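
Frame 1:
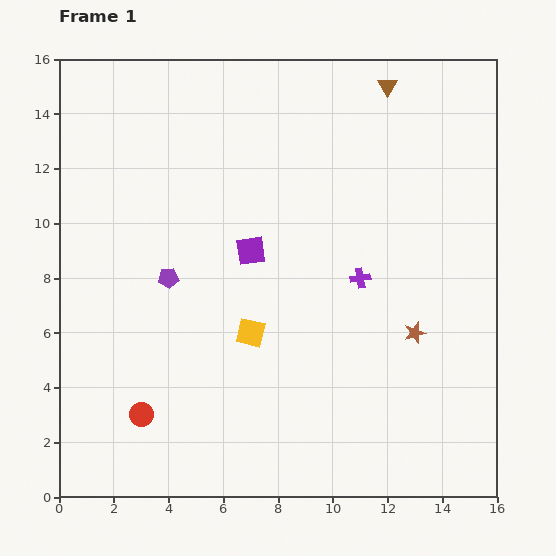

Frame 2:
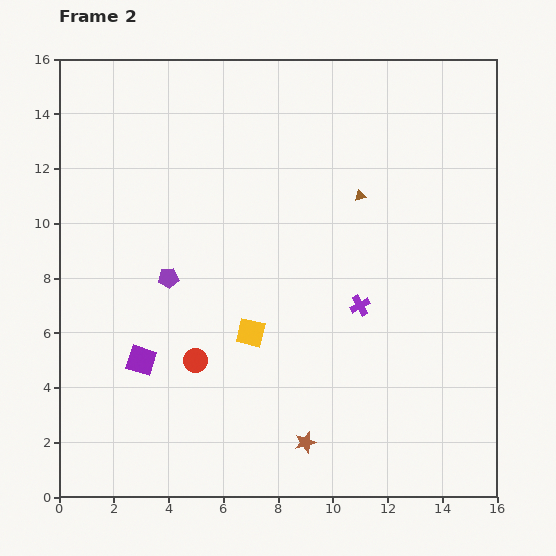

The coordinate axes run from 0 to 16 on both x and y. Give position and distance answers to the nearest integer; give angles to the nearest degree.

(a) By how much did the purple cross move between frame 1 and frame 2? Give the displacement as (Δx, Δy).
(0, -1)

The purple cross was at (11, 8) in frame 1 and (11, 7) in frame 2.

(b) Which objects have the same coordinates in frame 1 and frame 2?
the yellow square, the purple pentagon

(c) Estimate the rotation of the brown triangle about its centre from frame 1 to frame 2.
44° clockwise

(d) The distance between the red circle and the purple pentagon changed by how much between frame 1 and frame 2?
-2

Distance in frame 1: 5. Distance in frame 2: 3.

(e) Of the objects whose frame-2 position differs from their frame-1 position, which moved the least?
the purple cross

(moved 1)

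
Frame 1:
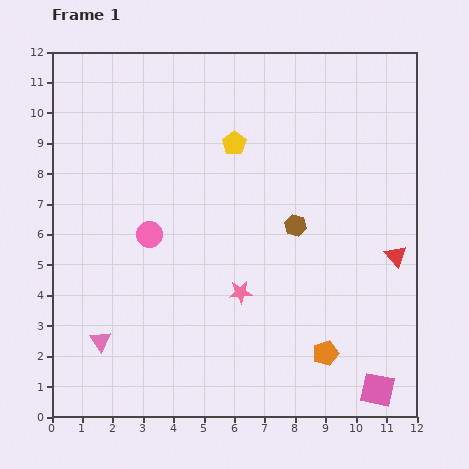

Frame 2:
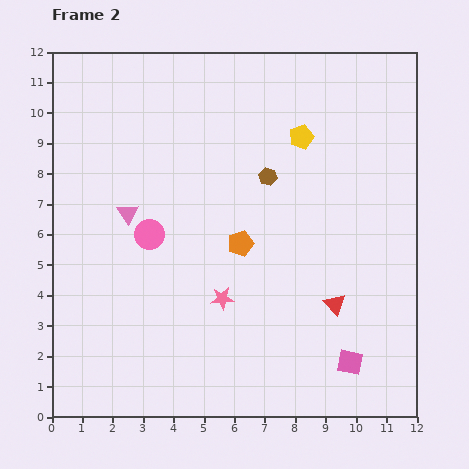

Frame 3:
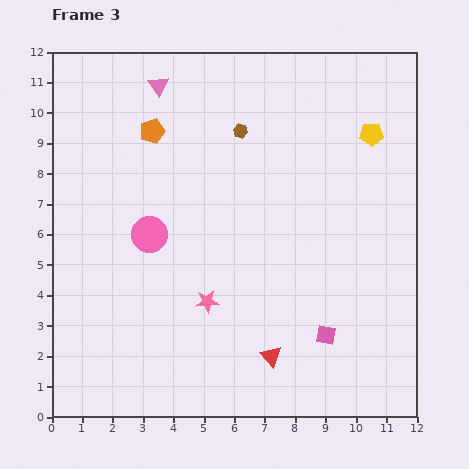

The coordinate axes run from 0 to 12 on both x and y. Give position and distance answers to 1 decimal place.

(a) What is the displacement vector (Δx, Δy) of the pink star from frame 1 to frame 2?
(-0.6, -0.2)

The pink star was at (6.2, 4.1) in frame 1 and (5.6, 3.9) in frame 2.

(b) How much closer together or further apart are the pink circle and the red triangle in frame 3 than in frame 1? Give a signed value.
-2.4

Distance in frame 1: 8.1. Distance in frame 3: 5.7.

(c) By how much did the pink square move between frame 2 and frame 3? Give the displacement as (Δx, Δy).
(-0.8, 0.9)

The pink square was at (9.8, 1.8) in frame 2 and (9.0, 2.7) in frame 3.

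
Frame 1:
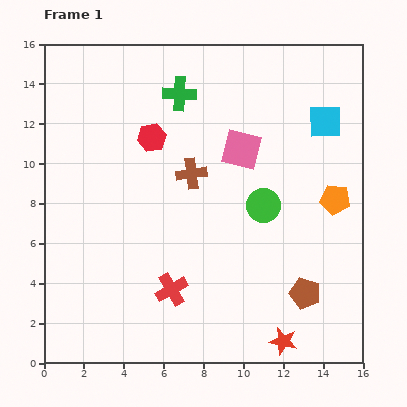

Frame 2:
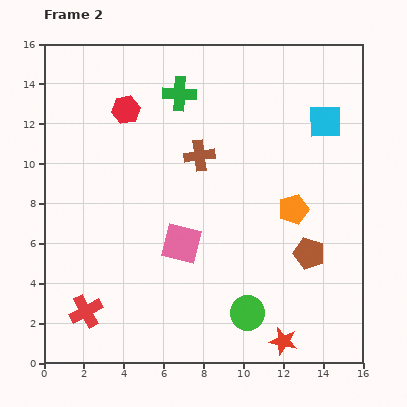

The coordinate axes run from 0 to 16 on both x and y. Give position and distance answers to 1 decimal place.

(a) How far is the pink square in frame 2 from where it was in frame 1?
5.6

The pink square moved from (9.9, 10.7) to (6.9, 6.0), a distance of √(3.0² + 4.7²) ≈ 5.6.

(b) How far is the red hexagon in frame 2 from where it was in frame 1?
1.9

The red hexagon moved from (5.4, 11.3) to (4.1, 12.7), a distance of √(1.3² + 1.4²) ≈ 1.9.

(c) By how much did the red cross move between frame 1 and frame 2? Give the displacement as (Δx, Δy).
(-4.3, -1.1)

The red cross was at (6.4, 3.7) in frame 1 and (2.1, 2.6) in frame 2.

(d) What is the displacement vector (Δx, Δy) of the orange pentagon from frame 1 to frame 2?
(-2.1, -0.5)

The orange pentagon was at (14.6, 8.2) in frame 1 and (12.5, 7.7) in frame 2.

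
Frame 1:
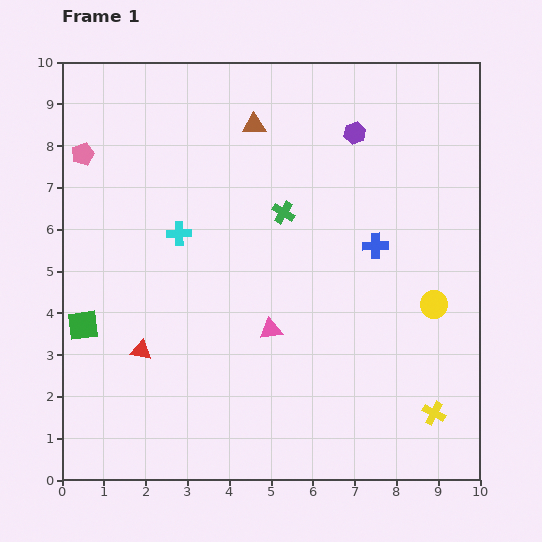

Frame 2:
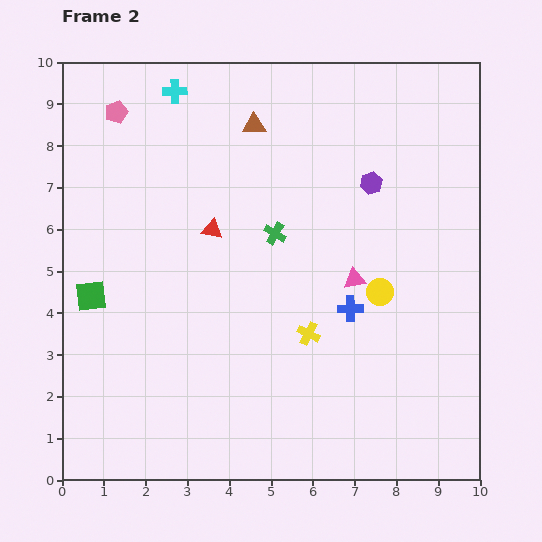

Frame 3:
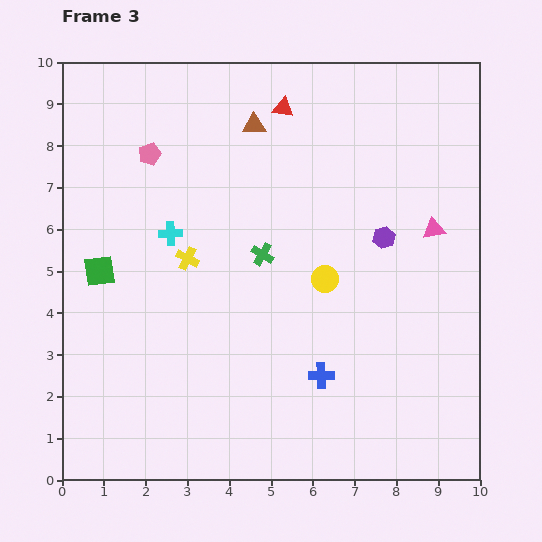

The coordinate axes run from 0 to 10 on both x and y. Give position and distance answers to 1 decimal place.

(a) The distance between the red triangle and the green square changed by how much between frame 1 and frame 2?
+1.8

Distance in frame 1: 1.5. Distance in frame 2: 3.3.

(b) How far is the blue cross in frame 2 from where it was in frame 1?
1.6

The blue cross moved from (7.5, 5.6) to (6.9, 4.1), a distance of √(0.6² + 1.5²) ≈ 1.6.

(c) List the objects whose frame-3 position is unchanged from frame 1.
the brown triangle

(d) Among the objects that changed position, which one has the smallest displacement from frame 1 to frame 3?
the cyan cross

(moved 0.2)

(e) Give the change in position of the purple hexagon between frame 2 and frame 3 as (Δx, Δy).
(0.3, -1.3)

The purple hexagon was at (7.4, 7.1) in frame 2 and (7.7, 5.8) in frame 3.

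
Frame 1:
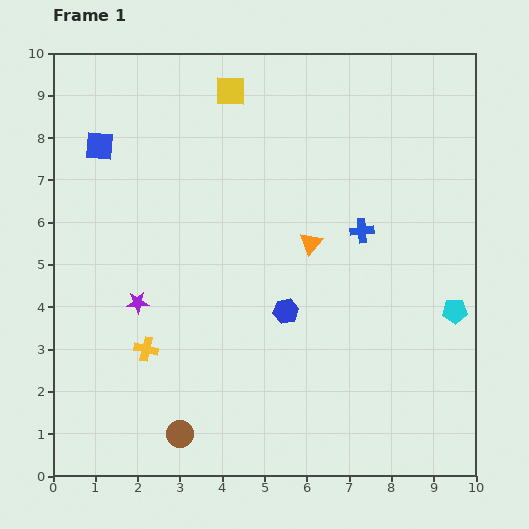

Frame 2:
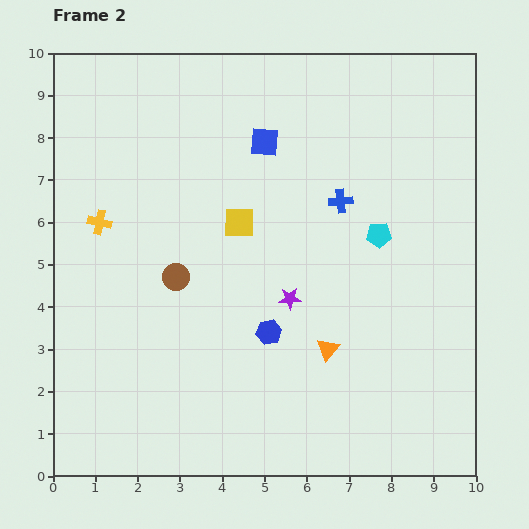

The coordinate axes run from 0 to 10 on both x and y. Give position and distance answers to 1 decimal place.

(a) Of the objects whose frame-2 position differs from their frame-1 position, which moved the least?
the blue hexagon

(moved 0.6)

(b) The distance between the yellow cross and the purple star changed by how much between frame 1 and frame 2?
+3.7

Distance in frame 1: 1.1. Distance in frame 2: 4.8.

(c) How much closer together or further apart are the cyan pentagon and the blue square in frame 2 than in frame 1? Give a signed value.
-5.8

Distance in frame 1: 9.3. Distance in frame 2: 3.5.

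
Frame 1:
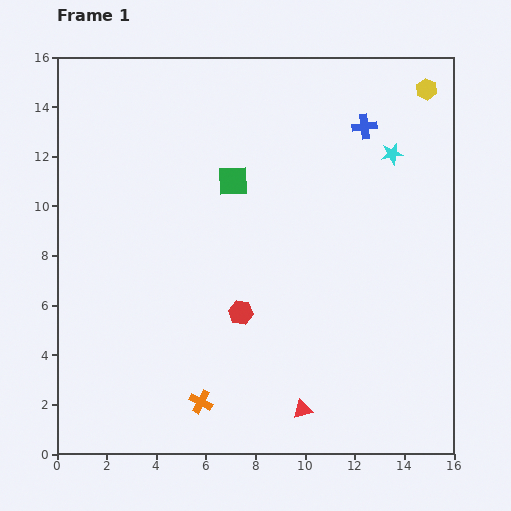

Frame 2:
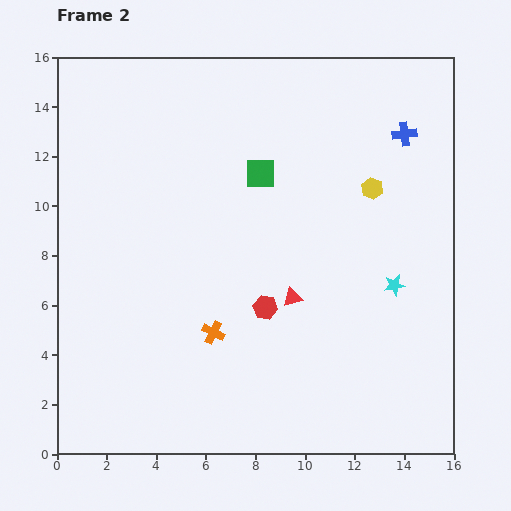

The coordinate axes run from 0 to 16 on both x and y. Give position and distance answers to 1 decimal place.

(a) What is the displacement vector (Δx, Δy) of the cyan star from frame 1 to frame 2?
(0.1, -5.3)

The cyan star was at (13.5, 12.1) in frame 1 and (13.6, 6.8) in frame 2.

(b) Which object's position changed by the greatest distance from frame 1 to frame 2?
the cyan star

(moved 5.3; next 4.6)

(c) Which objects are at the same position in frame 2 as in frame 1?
none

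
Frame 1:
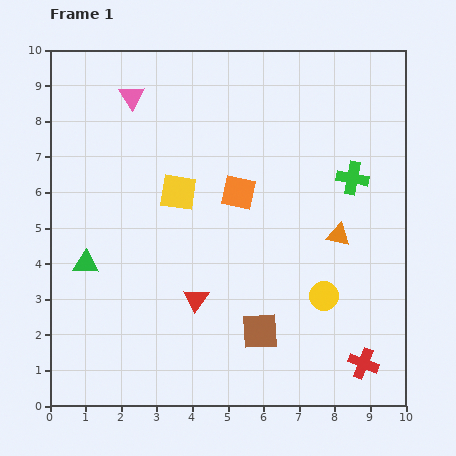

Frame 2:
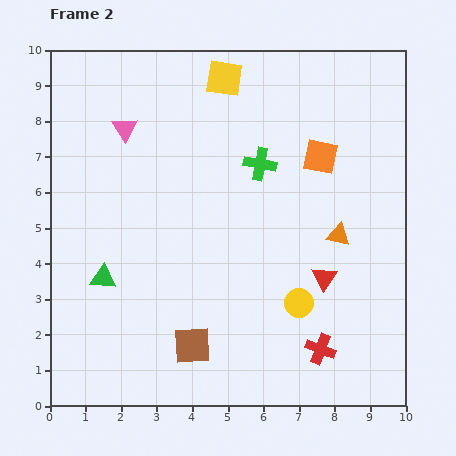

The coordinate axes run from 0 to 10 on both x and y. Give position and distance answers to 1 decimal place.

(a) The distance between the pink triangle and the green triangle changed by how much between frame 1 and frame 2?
-0.7

Distance in frame 1: 4.9. Distance in frame 2: 4.2.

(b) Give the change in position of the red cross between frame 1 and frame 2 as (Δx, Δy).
(-1.2, 0.4)

The red cross was at (8.8, 1.2) in frame 1 and (7.6, 1.6) in frame 2.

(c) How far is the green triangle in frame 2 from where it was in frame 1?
0.6

The green triangle moved from (1.0, 4.0) to (1.5, 3.6), a distance of √(0.5² + 0.4²) ≈ 0.6.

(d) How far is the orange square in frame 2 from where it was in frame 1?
2.5

The orange square moved from (5.3, 6.0) to (7.6, 7.0), a distance of √(2.3² + 1.0²) ≈ 2.5.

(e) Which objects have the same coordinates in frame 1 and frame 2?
the orange triangle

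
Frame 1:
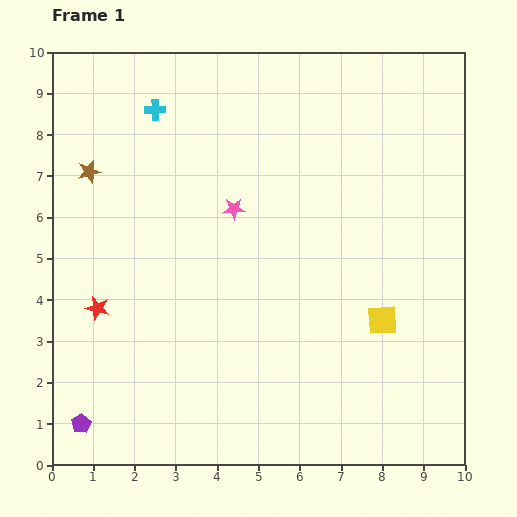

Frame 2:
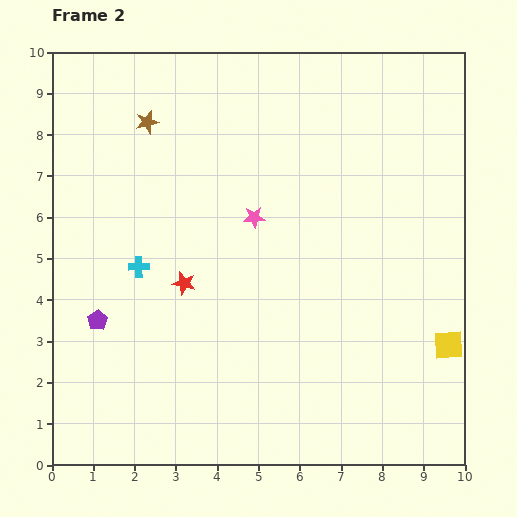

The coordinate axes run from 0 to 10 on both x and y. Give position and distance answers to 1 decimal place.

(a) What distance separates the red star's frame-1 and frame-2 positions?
2.2

The red star moved from (1.1, 3.8) to (3.2, 4.4), a distance of √(2.1² + 0.6²) ≈ 2.2.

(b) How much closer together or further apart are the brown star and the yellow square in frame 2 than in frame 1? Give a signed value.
+1.1

Distance in frame 1: 8.0. Distance in frame 2: 9.1.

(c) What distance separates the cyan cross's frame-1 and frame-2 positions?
3.8

The cyan cross moved from (2.5, 8.6) to (2.1, 4.8), a distance of √(0.4² + 3.8²) ≈ 3.8.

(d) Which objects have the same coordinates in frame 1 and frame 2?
none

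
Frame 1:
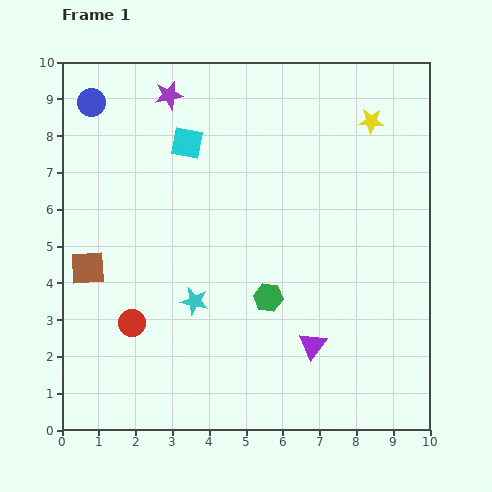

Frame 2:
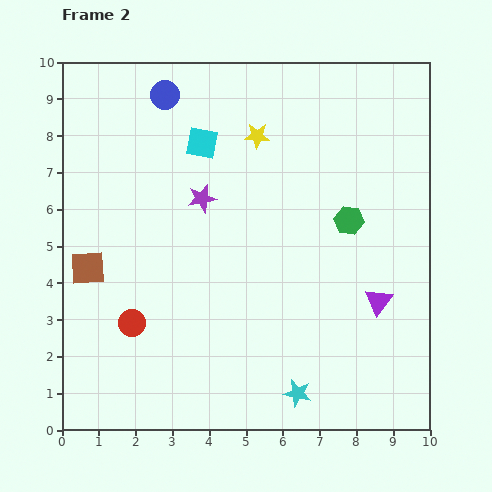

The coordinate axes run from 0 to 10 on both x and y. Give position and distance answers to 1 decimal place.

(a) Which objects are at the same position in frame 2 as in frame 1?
the brown square, the red circle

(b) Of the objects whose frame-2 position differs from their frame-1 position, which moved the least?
the cyan square

(moved 0.4)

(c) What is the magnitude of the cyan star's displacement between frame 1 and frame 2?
3.8

The cyan star moved from (3.6, 3.5) to (6.4, 1.0), a distance of √(2.8² + 2.5²) ≈ 3.8.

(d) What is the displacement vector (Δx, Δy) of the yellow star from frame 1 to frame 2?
(-3.1, -0.4)

The yellow star was at (8.4, 8.4) in frame 1 and (5.3, 8.0) in frame 2.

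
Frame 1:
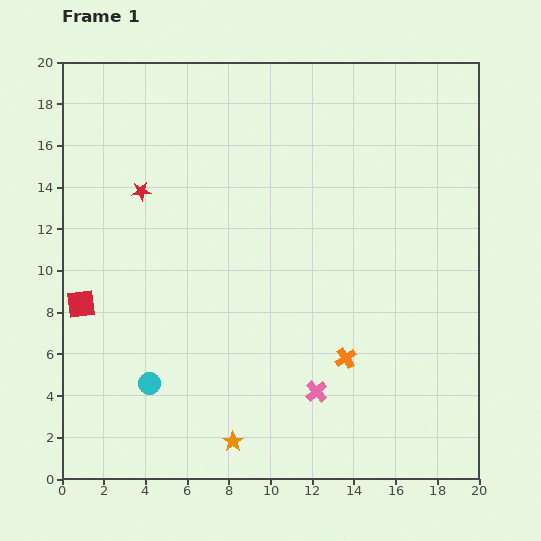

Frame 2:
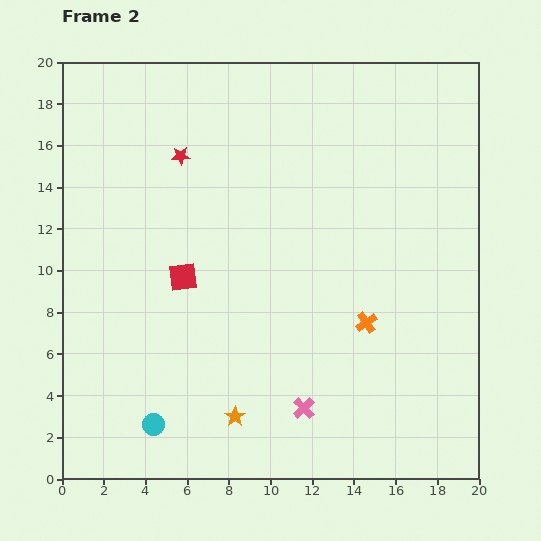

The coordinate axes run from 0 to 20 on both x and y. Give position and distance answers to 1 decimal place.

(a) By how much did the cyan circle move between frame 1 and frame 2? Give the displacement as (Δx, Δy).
(0.2, -2.0)

The cyan circle was at (4.2, 4.6) in frame 1 and (4.4, 2.6) in frame 2.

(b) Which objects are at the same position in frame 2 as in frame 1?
none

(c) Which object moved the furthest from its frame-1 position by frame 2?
the red square

(moved 5.1; next 2.5)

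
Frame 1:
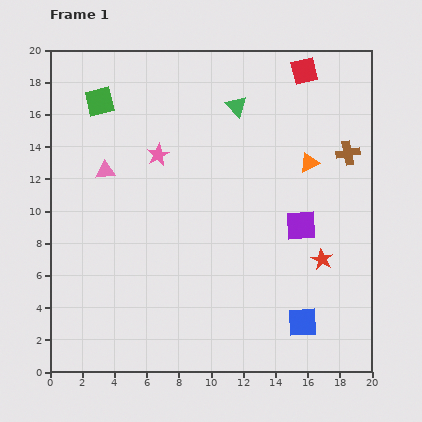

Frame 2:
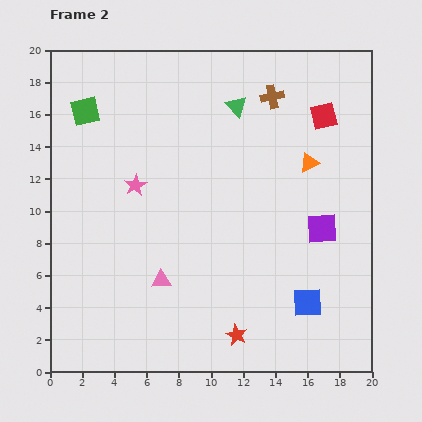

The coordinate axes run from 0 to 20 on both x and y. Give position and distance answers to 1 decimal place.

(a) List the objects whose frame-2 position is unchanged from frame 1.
the green triangle, the orange triangle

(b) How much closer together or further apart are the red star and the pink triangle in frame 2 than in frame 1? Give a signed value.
-8.8

Distance in frame 1: 14.6. Distance in frame 2: 5.8.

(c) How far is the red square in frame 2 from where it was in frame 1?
3.0

The red square moved from (15.8, 18.7) to (17.0, 15.9), a distance of √(1.2² + 2.8²) ≈ 3.0.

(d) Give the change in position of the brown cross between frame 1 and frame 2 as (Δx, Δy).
(-4.7, 3.5)

The brown cross was at (18.5, 13.6) in frame 1 and (13.8, 17.1) in frame 2.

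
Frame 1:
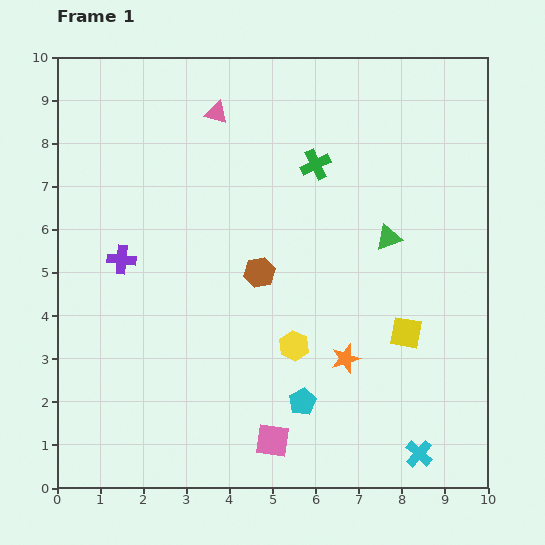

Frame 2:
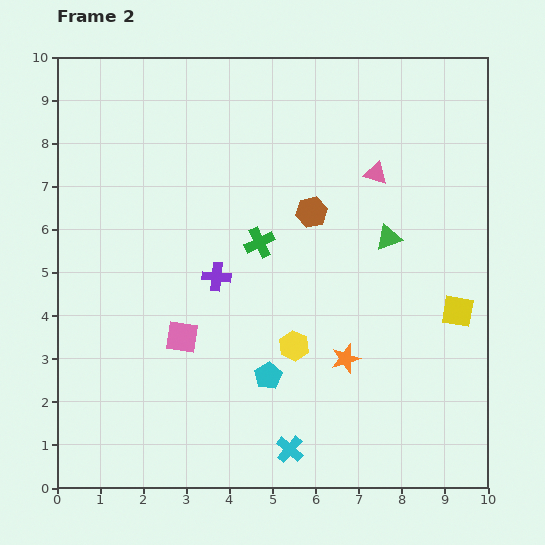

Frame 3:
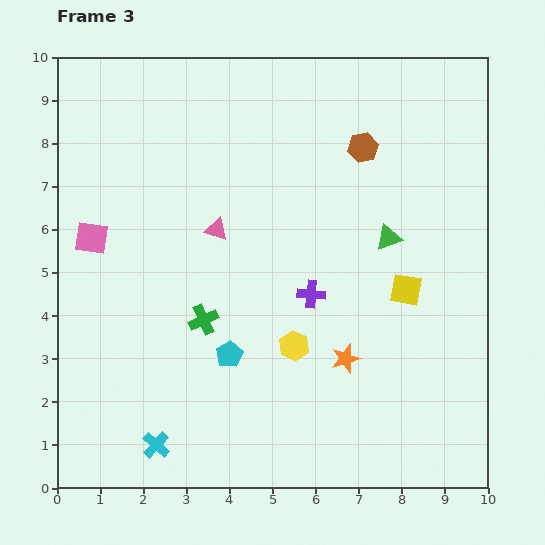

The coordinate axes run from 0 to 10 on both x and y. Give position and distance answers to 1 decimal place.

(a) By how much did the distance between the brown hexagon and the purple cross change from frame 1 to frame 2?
-0.5

Distance in frame 1: 3.2. Distance in frame 2: 2.7.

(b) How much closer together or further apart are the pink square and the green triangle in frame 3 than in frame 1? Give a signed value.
+1.5

Distance in frame 1: 5.4. Distance in frame 3: 6.9.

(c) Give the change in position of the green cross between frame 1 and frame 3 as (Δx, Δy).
(-2.6, -3.6)

The green cross was at (6.0, 7.5) in frame 1 and (3.4, 3.9) in frame 3.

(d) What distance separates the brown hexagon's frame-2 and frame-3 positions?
1.9

The brown hexagon moved from (5.9, 6.4) to (7.1, 7.9), a distance of √(1.2² + 1.5²) ≈ 1.9.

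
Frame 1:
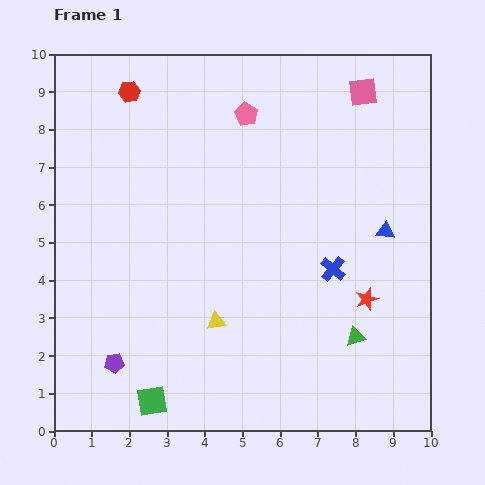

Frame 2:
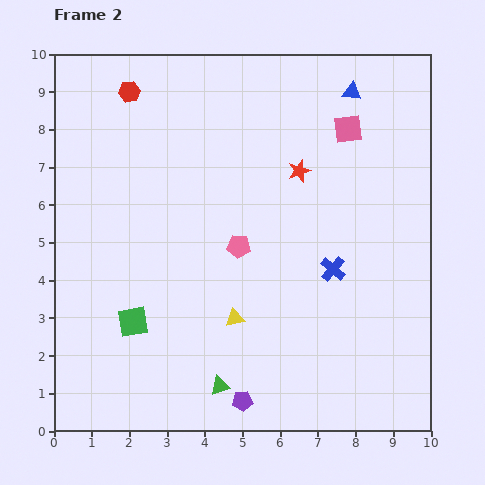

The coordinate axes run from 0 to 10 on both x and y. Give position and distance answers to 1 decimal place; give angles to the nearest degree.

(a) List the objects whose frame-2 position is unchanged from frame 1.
the blue cross, the red hexagon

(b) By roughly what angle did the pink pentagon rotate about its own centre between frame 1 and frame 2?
24° counter-clockwise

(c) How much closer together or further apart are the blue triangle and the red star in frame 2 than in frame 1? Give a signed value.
+0.6

Distance in frame 1: 1.9. Distance in frame 2: 2.5.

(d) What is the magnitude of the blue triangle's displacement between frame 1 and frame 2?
3.8

The blue triangle moved from (8.8, 5.3) to (7.9, 9.0), a distance of √(0.9² + 3.7²) ≈ 3.8.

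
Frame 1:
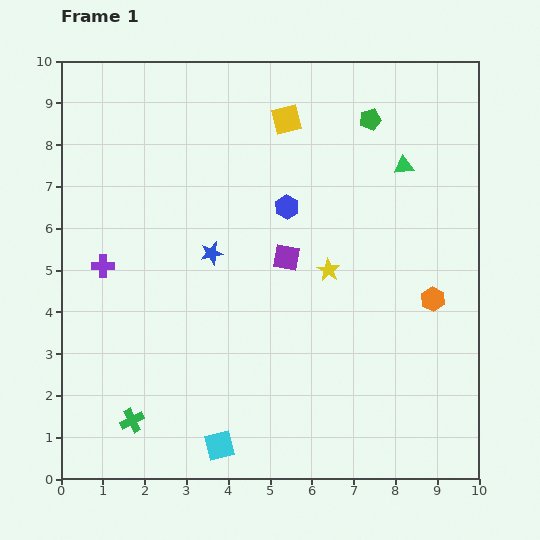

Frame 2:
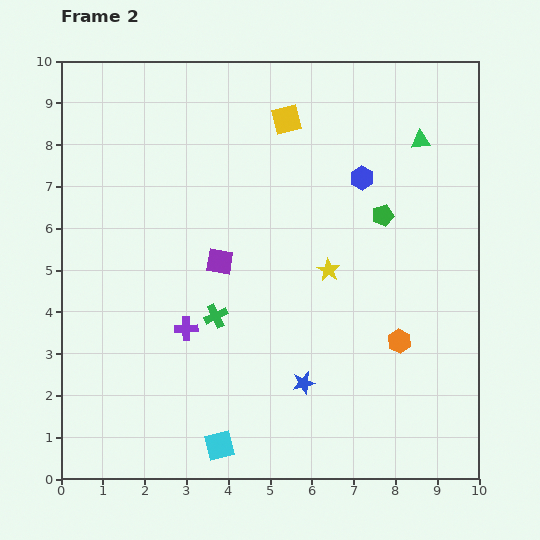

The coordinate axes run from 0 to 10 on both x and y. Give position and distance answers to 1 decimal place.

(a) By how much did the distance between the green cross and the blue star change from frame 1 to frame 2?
-1.8

Distance in frame 1: 4.4. Distance in frame 2: 2.6.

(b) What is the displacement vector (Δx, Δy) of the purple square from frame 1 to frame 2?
(-1.6, -0.1)

The purple square was at (5.4, 5.3) in frame 1 and (3.8, 5.2) in frame 2.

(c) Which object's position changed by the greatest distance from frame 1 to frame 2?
the blue star

(moved 3.8; next 3.2)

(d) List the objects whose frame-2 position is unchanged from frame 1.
the yellow square, the cyan square, the yellow star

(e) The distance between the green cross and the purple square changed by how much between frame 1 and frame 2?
-4.1

Distance in frame 1: 5.4. Distance in frame 2: 1.3.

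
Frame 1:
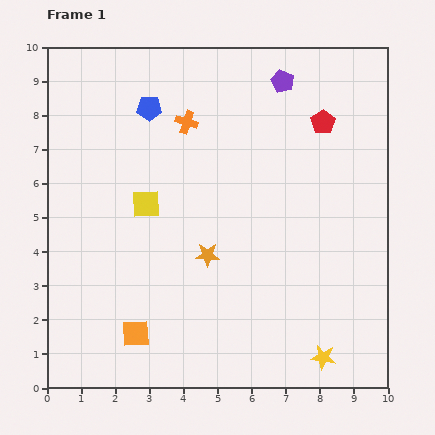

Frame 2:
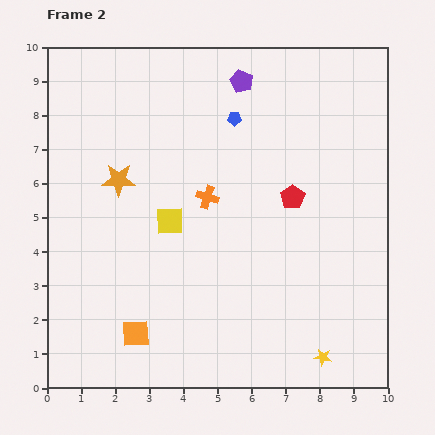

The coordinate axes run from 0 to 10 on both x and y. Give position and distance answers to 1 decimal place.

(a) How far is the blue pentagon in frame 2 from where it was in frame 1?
2.5

The blue pentagon moved from (3.0, 8.2) to (5.5, 7.9), a distance of √(2.5² + 0.3²) ≈ 2.5.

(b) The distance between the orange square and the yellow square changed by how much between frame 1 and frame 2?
-0.4

Distance in frame 1: 3.8. Distance in frame 2: 3.4.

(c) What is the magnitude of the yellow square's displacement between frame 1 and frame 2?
0.9

The yellow square moved from (2.9, 5.4) to (3.6, 4.9), a distance of √(0.7² + 0.5²) ≈ 0.9.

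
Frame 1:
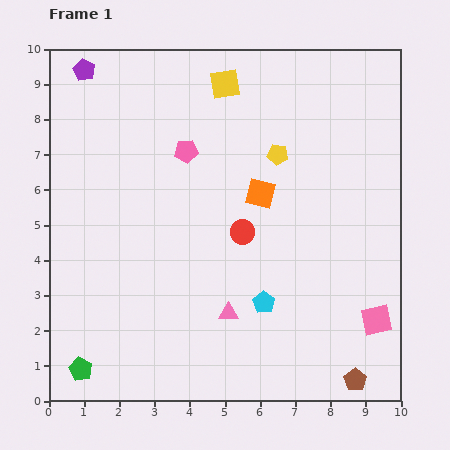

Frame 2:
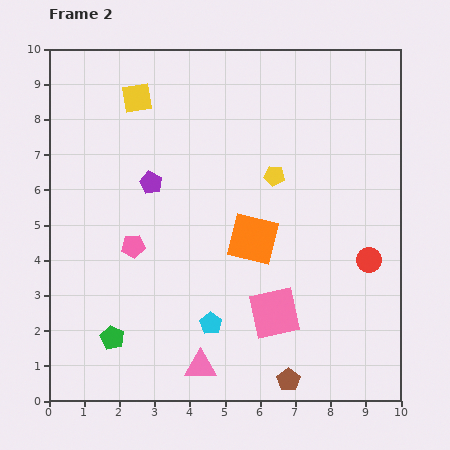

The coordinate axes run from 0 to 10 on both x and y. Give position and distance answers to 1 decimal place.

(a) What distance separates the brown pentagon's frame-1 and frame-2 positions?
1.9

The brown pentagon moved from (8.7, 0.6) to (6.8, 0.6), a distance of √(1.9² + 0.0²) ≈ 1.9.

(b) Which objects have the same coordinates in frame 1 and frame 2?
none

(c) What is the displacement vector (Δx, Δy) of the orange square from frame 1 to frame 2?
(-0.2, -1.3)

The orange square was at (6.0, 5.9) in frame 1 and (5.8, 4.6) in frame 2.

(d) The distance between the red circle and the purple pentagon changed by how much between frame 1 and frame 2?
+0.2

Distance in frame 1: 6.4. Distance in frame 2: 6.6.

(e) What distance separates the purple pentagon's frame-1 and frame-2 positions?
3.7

The purple pentagon moved from (1.0, 9.4) to (2.9, 6.2), a distance of √(1.9² + 3.2²) ≈ 3.7.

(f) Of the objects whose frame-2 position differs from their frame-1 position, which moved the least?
the yellow pentagon

(moved 0.6)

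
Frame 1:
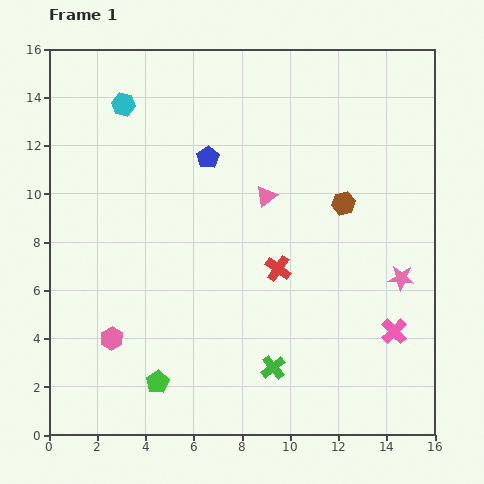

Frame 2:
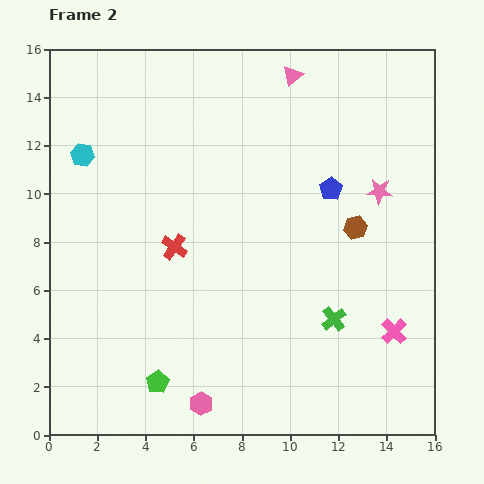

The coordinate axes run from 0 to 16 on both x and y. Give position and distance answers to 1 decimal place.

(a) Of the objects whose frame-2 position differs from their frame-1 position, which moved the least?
the brown hexagon

(moved 1.1)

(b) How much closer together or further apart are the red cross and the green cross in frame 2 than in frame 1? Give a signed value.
+3.1

Distance in frame 1: 4.1. Distance in frame 2: 7.2.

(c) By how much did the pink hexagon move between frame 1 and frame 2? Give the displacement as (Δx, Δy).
(3.7, -2.7)

The pink hexagon was at (2.6, 4.0) in frame 1 and (6.3, 1.3) in frame 2.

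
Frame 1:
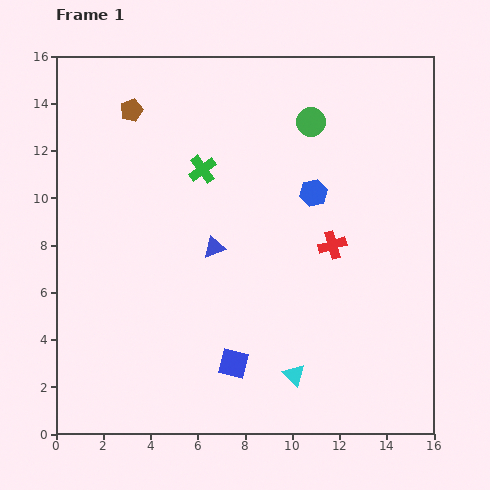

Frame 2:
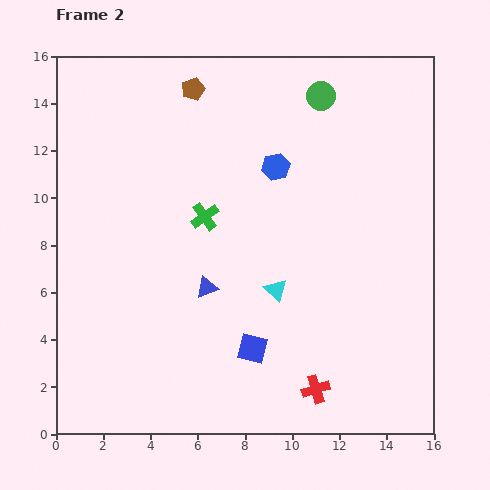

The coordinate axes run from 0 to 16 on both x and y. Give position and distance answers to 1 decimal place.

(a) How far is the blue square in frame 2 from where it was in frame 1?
1.0

The blue square moved from (7.5, 3.0) to (8.3, 3.6), a distance of √(0.8² + 0.6²) ≈ 1.0.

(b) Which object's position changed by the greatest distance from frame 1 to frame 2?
the red cross

(moved 6.1; next 3.7)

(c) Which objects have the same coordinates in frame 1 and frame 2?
none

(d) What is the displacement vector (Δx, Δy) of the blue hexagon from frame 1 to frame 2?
(-1.6, 1.1)

The blue hexagon was at (10.9, 10.2) in frame 1 and (9.3, 11.3) in frame 2.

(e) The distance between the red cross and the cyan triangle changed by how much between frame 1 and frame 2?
-1.2

Distance in frame 1: 5.7. Distance in frame 2: 4.5.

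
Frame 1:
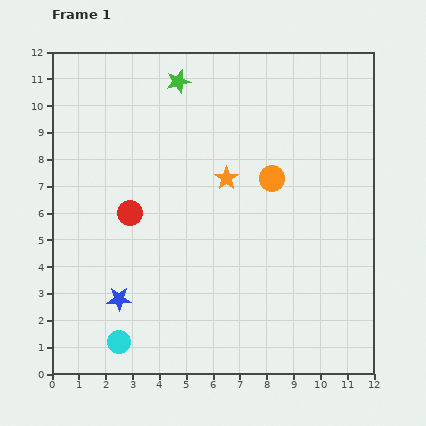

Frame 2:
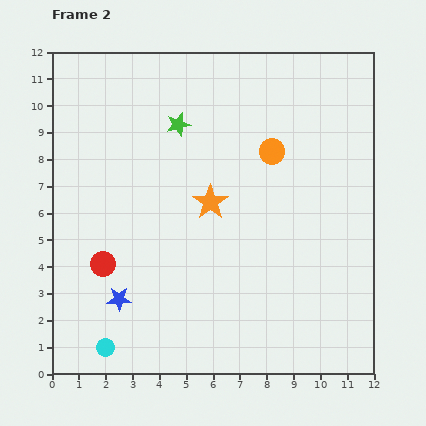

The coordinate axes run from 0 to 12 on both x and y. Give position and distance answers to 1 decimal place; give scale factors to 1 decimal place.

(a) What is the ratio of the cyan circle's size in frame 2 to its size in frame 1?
0.8×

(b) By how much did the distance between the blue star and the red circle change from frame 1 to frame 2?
-1.8

Distance in frame 1: 3.2. Distance in frame 2: 1.4.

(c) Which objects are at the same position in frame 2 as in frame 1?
the blue star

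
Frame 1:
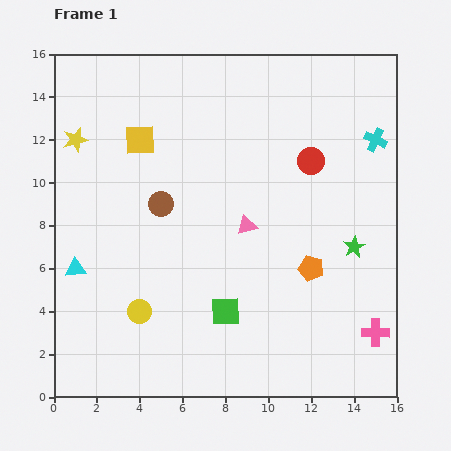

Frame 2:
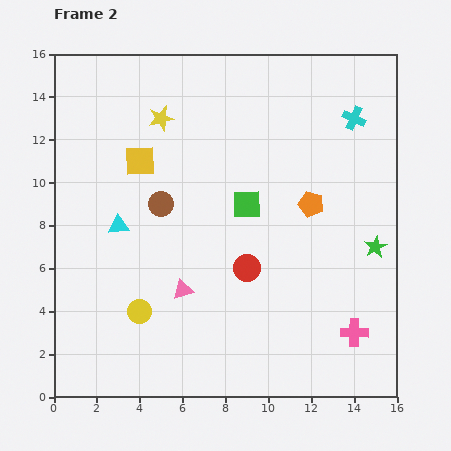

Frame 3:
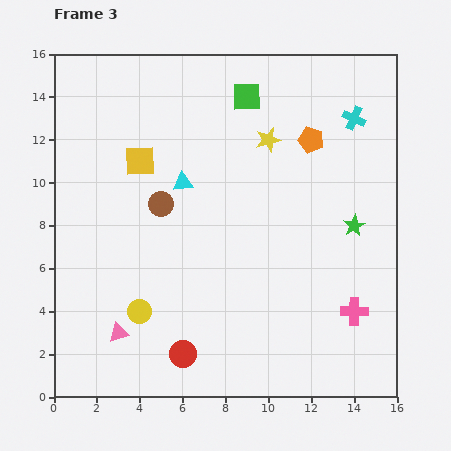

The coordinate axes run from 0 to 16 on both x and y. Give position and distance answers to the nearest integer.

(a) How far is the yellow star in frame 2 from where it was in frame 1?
4

The yellow star moved from (1, 12) to (5, 13), a distance of √(4² + 1²) ≈ 4.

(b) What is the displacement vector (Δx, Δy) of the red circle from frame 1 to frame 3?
(-6, -9)

The red circle was at (12, 11) in frame 1 and (6, 2) in frame 3.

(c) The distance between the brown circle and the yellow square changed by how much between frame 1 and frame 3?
-1

Distance in frame 1: 3. Distance in frame 3: 2.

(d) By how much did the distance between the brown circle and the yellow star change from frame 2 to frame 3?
+2

Distance in frame 2: 4. Distance in frame 3: 6.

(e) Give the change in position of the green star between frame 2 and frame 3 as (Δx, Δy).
(-1, 1)

The green star was at (15, 7) in frame 2 and (14, 8) in frame 3.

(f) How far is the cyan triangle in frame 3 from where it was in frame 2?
4

The cyan triangle moved from (3, 8) to (6, 10), a distance of √(3² + 2²) ≈ 4.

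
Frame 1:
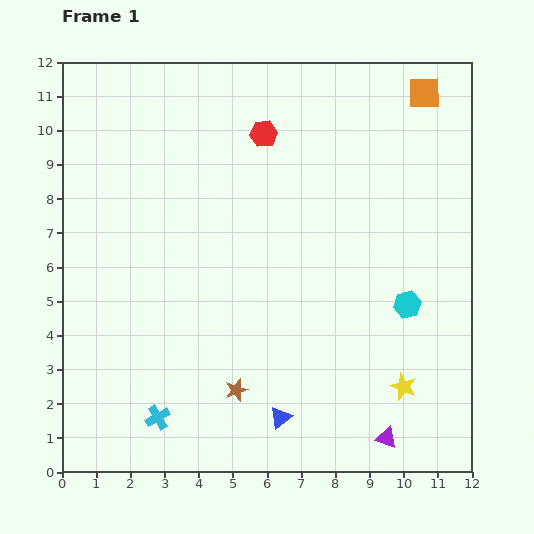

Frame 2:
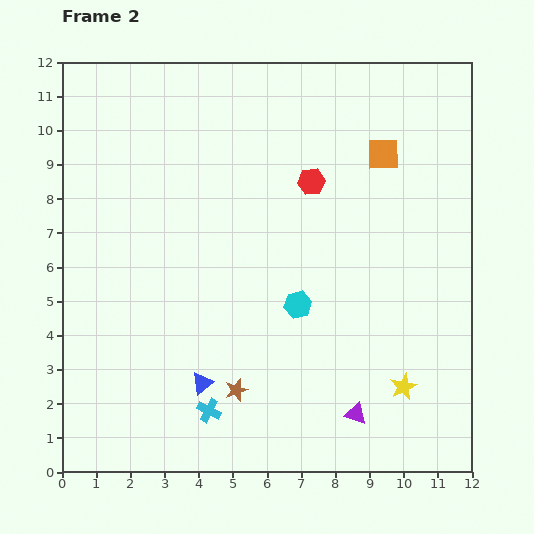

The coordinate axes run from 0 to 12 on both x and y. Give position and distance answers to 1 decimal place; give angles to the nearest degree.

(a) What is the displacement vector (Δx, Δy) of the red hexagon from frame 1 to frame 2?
(1.4, -1.4)

The red hexagon was at (5.9, 9.9) in frame 1 and (7.3, 8.5) in frame 2.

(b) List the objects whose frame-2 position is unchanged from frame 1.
the yellow star, the brown star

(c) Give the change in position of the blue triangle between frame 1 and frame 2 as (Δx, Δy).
(-2.3, 1.0)

The blue triangle was at (6.4, 1.6) in frame 1 and (4.1, 2.6) in frame 2.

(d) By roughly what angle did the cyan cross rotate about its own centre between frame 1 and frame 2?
34° counter-clockwise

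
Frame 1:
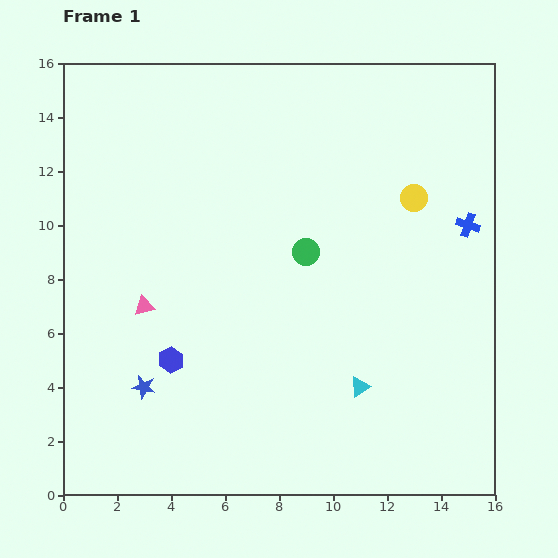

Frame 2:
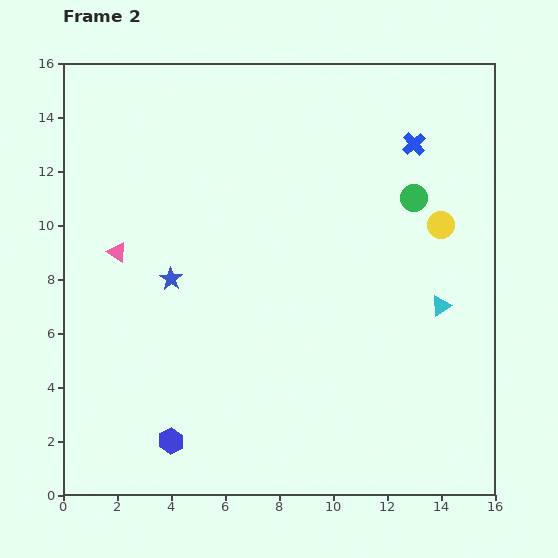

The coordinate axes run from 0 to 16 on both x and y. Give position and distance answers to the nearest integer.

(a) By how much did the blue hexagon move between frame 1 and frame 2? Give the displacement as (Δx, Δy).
(0, -3)

The blue hexagon was at (4, 5) in frame 1 and (4, 2) in frame 2.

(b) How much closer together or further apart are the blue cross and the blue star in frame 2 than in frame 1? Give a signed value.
-3

Distance in frame 1: 13. Distance in frame 2: 10.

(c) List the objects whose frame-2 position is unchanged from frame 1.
none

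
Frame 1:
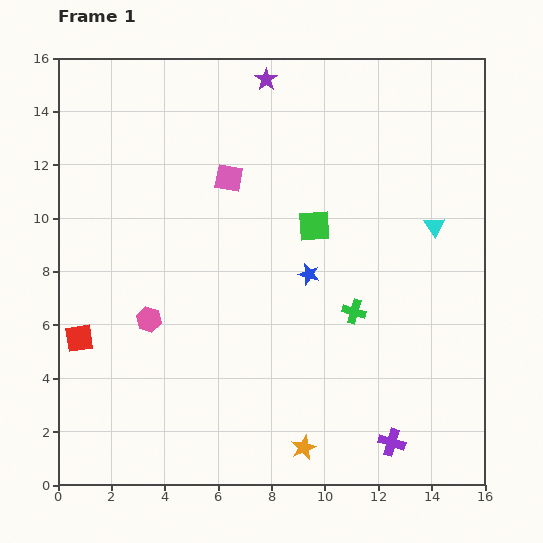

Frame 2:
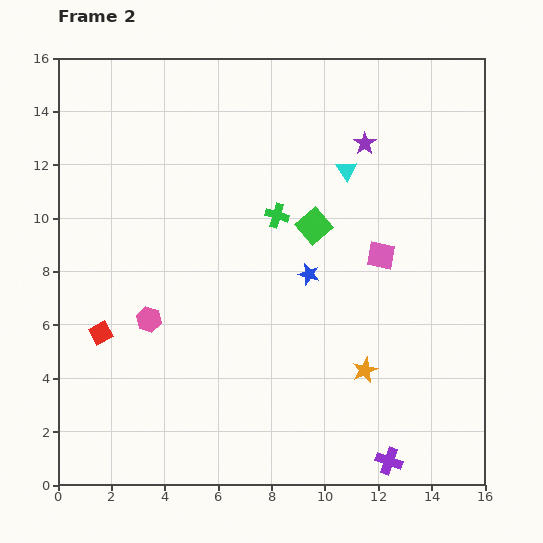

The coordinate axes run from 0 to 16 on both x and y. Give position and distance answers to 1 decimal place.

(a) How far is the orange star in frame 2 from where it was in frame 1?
3.7

The orange star moved from (9.2, 1.4) to (11.5, 4.3), a distance of √(2.3² + 2.9²) ≈ 3.7.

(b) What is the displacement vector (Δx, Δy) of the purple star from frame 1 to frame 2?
(3.7, -2.4)

The purple star was at (7.8, 15.2) in frame 1 and (11.5, 12.8) in frame 2.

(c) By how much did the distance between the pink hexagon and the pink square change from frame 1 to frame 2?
+2.9

Distance in frame 1: 6.1. Distance in frame 2: 9.0.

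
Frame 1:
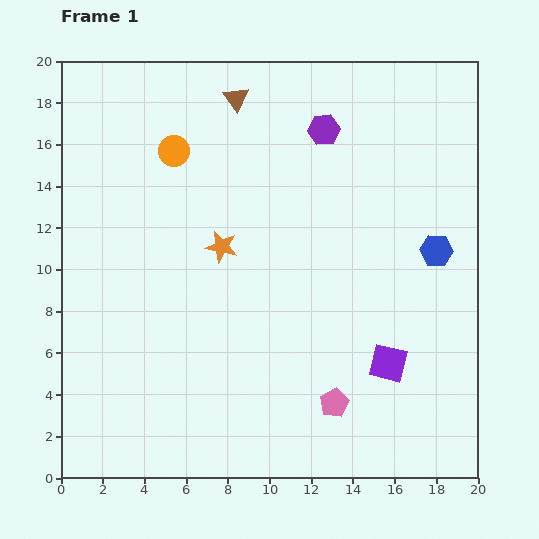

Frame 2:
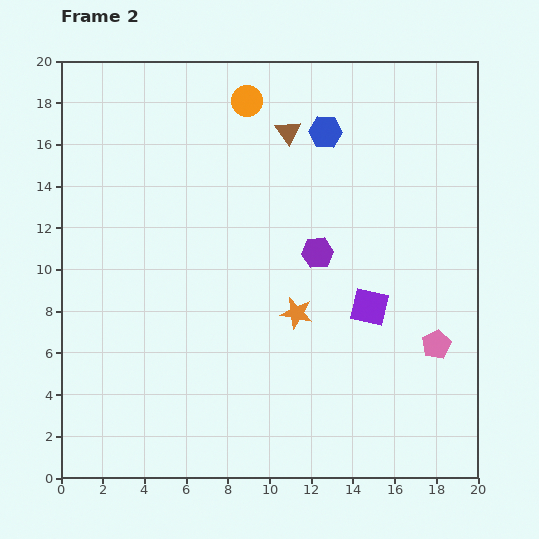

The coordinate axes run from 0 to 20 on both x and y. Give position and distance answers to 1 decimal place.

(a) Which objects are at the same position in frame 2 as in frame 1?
none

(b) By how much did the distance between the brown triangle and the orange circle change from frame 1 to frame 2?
-1.4

Distance in frame 1: 3.9. Distance in frame 2: 2.5.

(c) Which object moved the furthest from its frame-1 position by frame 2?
the blue hexagon

(moved 7.8; next 5.9)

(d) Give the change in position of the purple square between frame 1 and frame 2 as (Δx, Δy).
(-0.9, 2.7)

The purple square was at (15.7, 5.5) in frame 1 and (14.8, 8.2) in frame 2.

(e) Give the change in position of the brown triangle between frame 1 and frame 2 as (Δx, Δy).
(2.5, -1.6)

The brown triangle was at (8.4, 18.2) in frame 1 and (10.9, 16.6) in frame 2.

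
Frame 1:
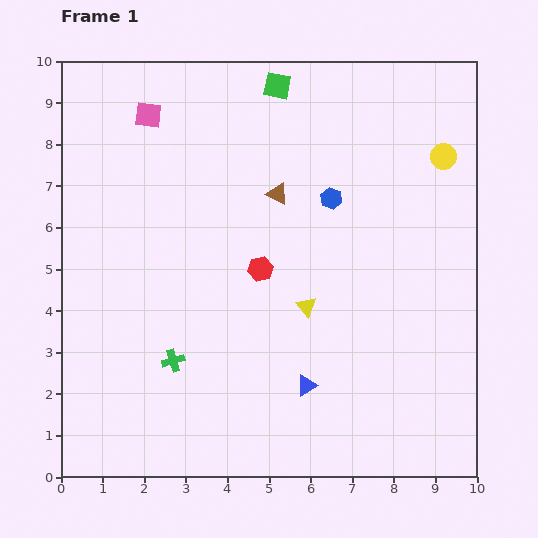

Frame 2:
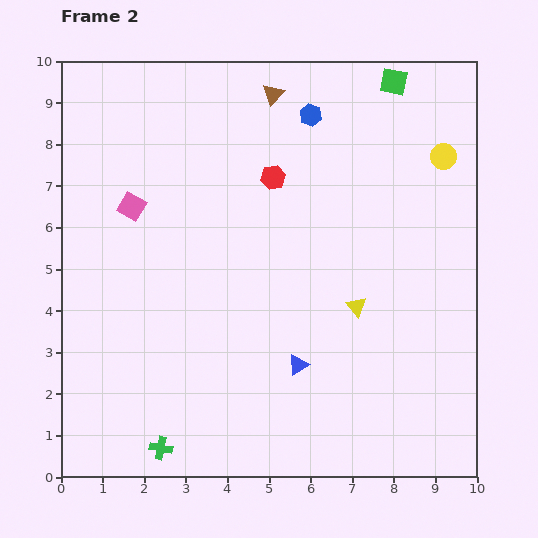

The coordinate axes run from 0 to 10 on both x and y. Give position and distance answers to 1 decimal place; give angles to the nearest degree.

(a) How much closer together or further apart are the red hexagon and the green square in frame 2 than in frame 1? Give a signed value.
-0.7

Distance in frame 1: 4.4. Distance in frame 2: 3.7.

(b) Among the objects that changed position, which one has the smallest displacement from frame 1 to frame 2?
the blue triangle

(moved 0.5)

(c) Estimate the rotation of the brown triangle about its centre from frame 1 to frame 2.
46° clockwise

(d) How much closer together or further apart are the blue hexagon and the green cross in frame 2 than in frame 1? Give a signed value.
+3.4

Distance in frame 1: 5.4. Distance in frame 2: 8.8.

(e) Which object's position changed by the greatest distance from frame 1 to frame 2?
the green square

(moved 2.8; next 2.4)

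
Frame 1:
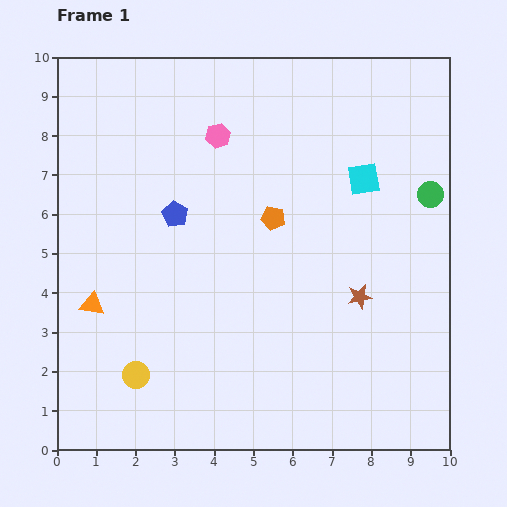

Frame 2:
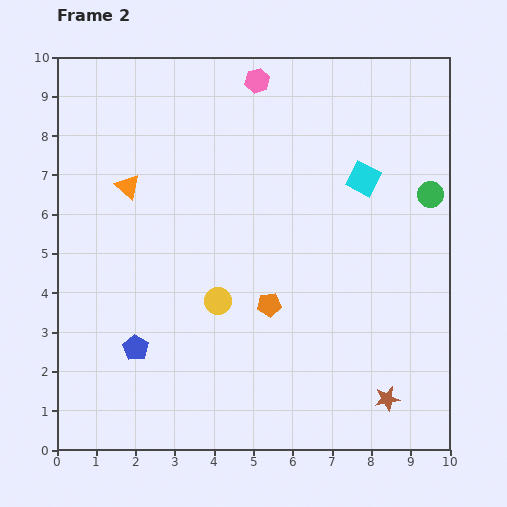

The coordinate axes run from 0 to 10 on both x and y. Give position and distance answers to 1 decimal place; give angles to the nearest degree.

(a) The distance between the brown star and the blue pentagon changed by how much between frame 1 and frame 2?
+1.4

Distance in frame 1: 5.1. Distance in frame 2: 6.5.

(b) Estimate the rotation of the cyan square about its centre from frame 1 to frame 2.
36° clockwise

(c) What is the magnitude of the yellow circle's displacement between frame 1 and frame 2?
2.8

The yellow circle moved from (2.0, 1.9) to (4.1, 3.8), a distance of √(2.1² + 1.9²) ≈ 2.8.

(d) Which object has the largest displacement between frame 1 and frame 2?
the blue pentagon

(moved 3.5; next 3.1)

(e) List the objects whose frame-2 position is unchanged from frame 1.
the green circle, the cyan square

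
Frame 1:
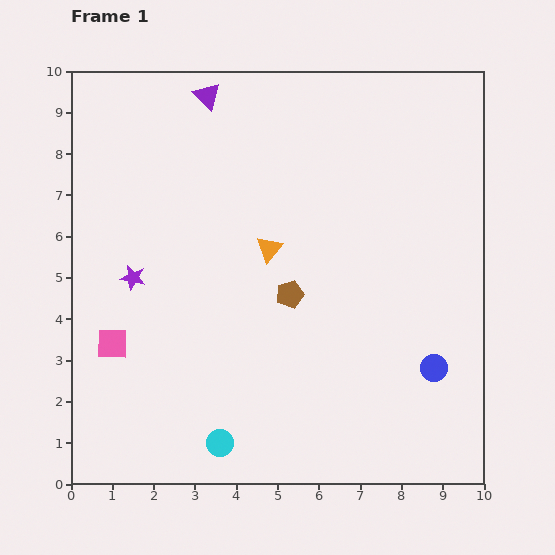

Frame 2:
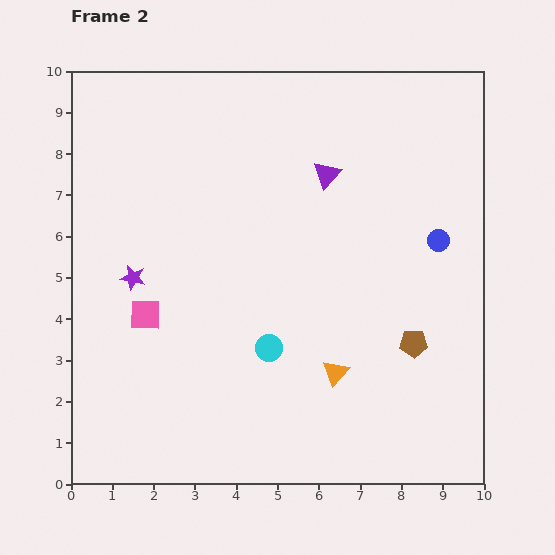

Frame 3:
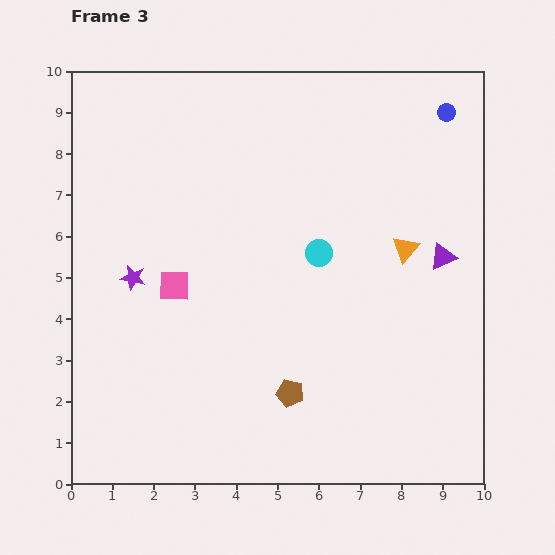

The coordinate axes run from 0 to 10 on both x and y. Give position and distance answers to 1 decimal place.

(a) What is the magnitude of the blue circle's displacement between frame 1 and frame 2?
3.1

The blue circle moved from (8.8, 2.8) to (8.9, 5.9), a distance of √(0.1² + 3.1²) ≈ 3.1.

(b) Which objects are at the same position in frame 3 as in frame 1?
the purple star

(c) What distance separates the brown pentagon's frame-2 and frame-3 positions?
3.2

The brown pentagon moved from (8.3, 3.4) to (5.3, 2.2), a distance of √(3.0² + 1.2²) ≈ 3.2.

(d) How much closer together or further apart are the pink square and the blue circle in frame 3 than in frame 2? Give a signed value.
+0.5

Distance in frame 2: 7.3. Distance in frame 3: 7.8.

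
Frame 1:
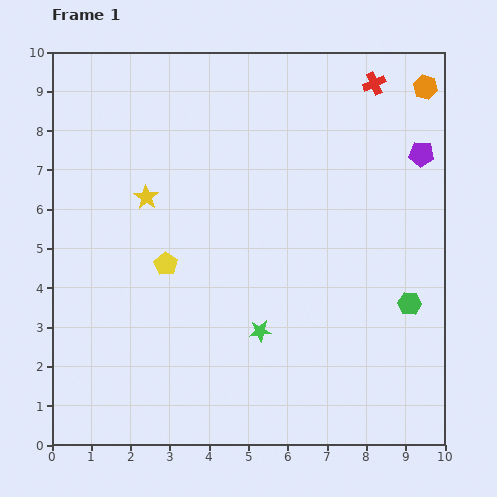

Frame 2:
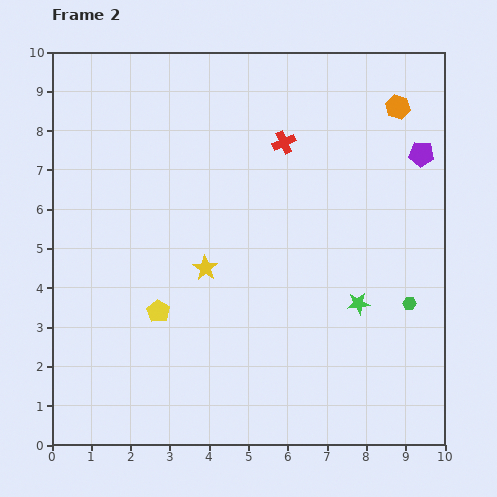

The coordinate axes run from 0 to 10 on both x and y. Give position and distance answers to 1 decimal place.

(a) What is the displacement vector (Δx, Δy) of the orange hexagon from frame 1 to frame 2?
(-0.7, -0.5)

The orange hexagon was at (9.5, 9.1) in frame 1 and (8.8, 8.6) in frame 2.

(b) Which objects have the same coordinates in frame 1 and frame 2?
the green hexagon, the purple pentagon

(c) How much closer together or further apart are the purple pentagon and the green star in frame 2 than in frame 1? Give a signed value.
-2.0

Distance in frame 1: 6.1. Distance in frame 2: 4.1.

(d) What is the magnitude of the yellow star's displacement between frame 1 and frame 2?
2.3

The yellow star moved from (2.4, 6.3) to (3.9, 4.5), a distance of √(1.5² + 1.8²) ≈ 2.3.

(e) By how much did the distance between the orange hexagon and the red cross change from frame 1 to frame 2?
+1.7

Distance in frame 1: 1.3. Distance in frame 2: 3.0.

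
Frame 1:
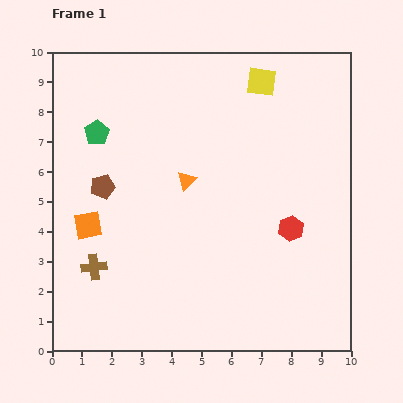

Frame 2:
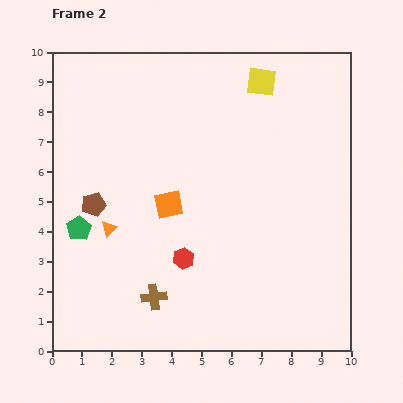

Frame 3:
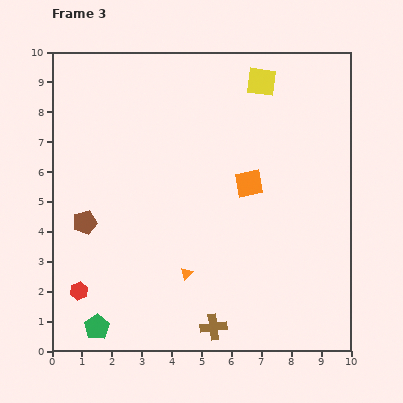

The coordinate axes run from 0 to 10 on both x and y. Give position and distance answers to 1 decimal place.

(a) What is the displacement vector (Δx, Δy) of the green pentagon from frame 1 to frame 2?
(-0.6, -3.2)

The green pentagon was at (1.5, 7.3) in frame 1 and (0.9, 4.1) in frame 2.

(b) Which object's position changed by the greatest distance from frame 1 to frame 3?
the red hexagon

(moved 7.4; next 6.5)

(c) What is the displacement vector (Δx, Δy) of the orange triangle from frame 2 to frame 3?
(2.6, -1.5)

The orange triangle was at (1.9, 4.1) in frame 2 and (4.5, 2.6) in frame 3.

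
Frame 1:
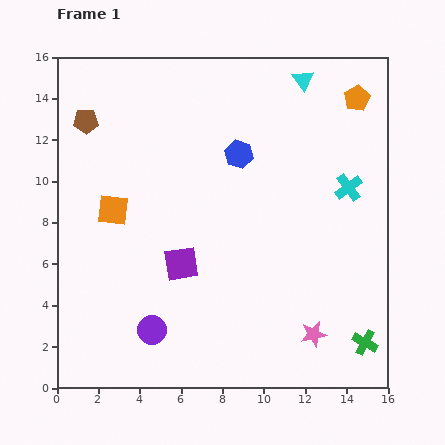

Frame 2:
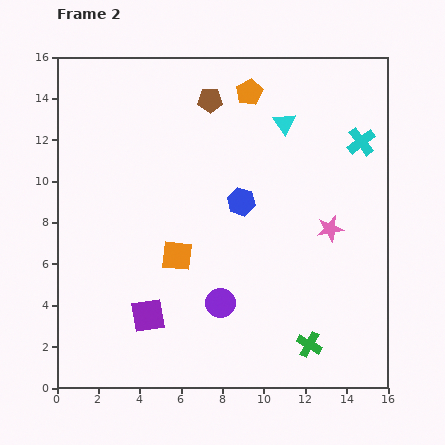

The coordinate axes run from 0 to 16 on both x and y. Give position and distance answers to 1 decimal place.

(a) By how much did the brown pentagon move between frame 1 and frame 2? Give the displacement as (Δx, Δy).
(6.0, 1.0)

The brown pentagon was at (1.4, 12.9) in frame 1 and (7.4, 13.9) in frame 2.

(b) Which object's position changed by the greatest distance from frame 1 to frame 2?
the brown pentagon

(moved 6.1; next 5.2)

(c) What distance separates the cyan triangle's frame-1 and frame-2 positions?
2.3

The cyan triangle moved from (11.9, 14.9) to (11.0, 12.8), a distance of √(0.9² + 2.1²) ≈ 2.3.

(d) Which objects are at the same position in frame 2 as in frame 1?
none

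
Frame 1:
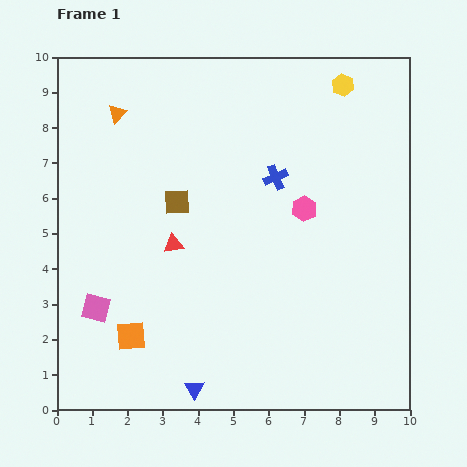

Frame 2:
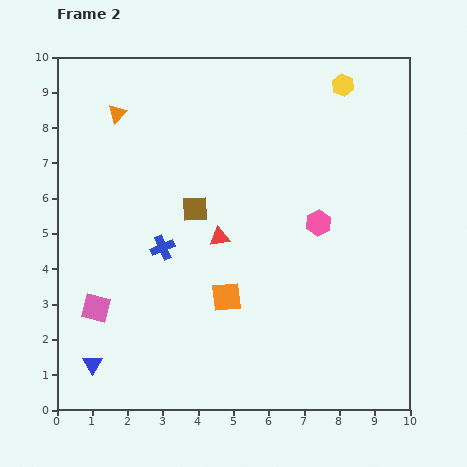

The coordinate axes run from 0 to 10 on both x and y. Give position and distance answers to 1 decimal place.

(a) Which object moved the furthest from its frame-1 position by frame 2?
the blue cross

(moved 3.8; next 3.0)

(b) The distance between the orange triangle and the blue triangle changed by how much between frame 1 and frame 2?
-1.0

Distance in frame 1: 8.1. Distance in frame 2: 7.1.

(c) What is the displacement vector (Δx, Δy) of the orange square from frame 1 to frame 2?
(2.7, 1.1)

The orange square was at (2.1, 2.1) in frame 1 and (4.8, 3.2) in frame 2.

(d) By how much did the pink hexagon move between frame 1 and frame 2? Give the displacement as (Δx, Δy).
(0.4, -0.4)

The pink hexagon was at (7.0, 5.7) in frame 1 and (7.4, 5.3) in frame 2.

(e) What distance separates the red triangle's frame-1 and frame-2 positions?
1.3

The red triangle moved from (3.3, 4.7) to (4.6, 4.9), a distance of √(1.3² + 0.2²) ≈ 1.3.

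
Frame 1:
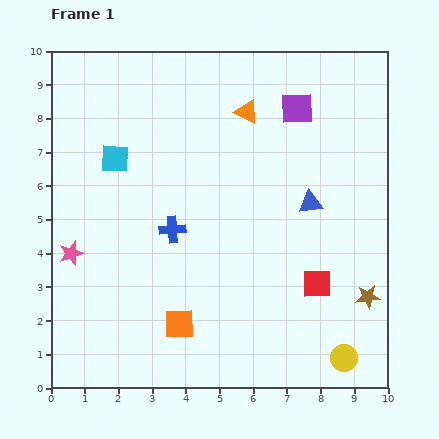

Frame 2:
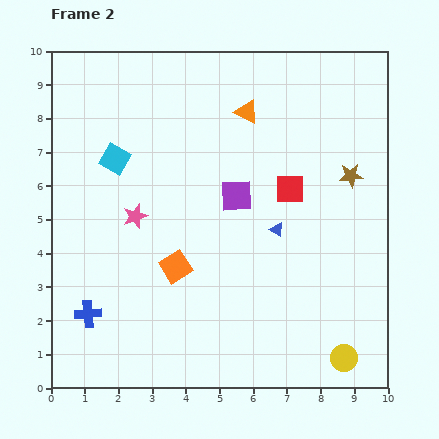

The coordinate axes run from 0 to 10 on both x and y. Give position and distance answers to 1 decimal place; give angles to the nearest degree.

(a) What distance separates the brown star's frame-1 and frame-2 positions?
3.6

The brown star moved from (9.4, 2.7) to (8.9, 6.3), a distance of √(0.5² + 3.6²) ≈ 3.6.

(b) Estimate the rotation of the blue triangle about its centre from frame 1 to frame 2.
39° clockwise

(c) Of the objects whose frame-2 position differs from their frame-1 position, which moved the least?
the blue triangle

(moved 1.3)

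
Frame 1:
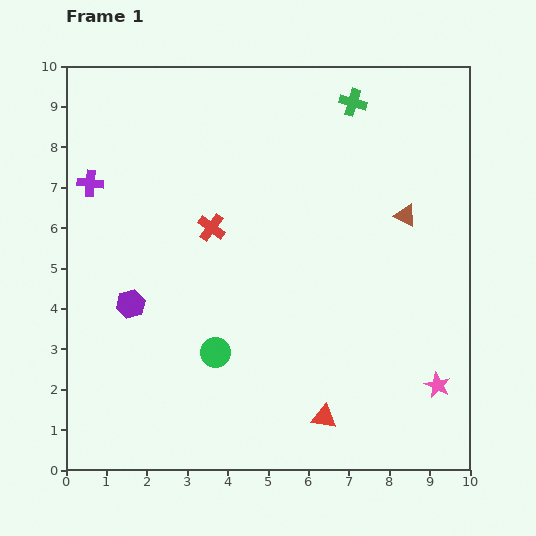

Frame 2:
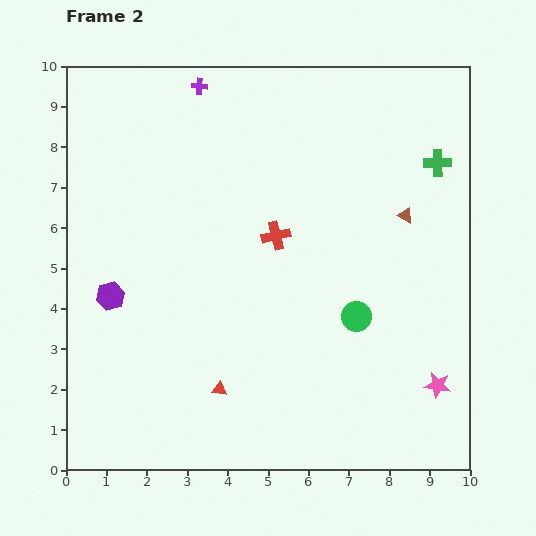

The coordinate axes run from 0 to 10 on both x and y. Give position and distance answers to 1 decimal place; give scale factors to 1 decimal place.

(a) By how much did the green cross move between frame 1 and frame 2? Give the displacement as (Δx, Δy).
(2.1, -1.5)

The green cross was at (7.1, 9.1) in frame 1 and (9.2, 7.6) in frame 2.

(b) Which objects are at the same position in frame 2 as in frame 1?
the pink star, the brown triangle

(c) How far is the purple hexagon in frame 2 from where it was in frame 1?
0.5

The purple hexagon moved from (1.6, 4.1) to (1.1, 4.3), a distance of √(0.5² + 0.2²) ≈ 0.5.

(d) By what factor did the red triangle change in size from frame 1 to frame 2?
0.6×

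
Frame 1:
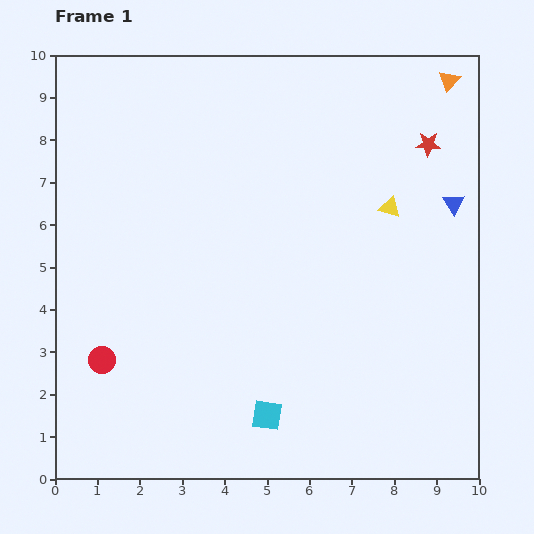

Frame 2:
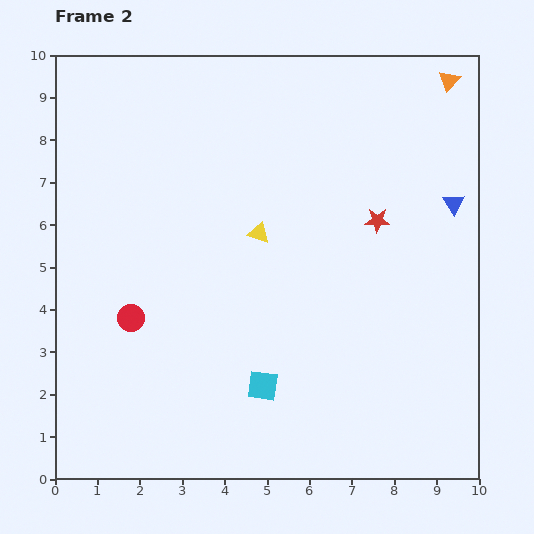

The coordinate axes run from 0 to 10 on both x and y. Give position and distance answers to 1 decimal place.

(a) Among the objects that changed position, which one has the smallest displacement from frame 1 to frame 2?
the cyan square

(moved 0.7)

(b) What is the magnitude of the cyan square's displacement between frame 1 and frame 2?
0.7

The cyan square moved from (5.0, 1.5) to (4.9, 2.2), a distance of √(0.1² + 0.7²) ≈ 0.7.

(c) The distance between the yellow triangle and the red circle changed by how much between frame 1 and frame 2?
-4.1

Distance in frame 1: 7.7. Distance in frame 2: 3.6.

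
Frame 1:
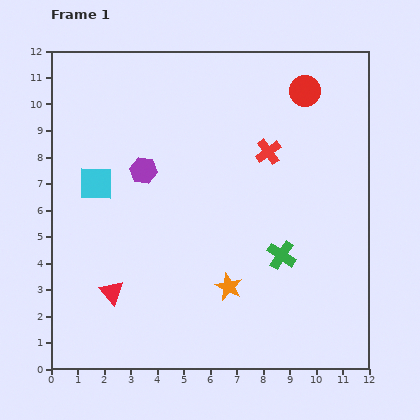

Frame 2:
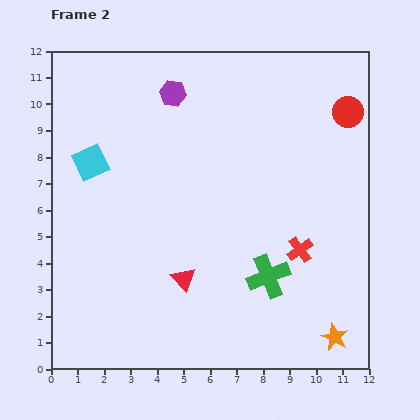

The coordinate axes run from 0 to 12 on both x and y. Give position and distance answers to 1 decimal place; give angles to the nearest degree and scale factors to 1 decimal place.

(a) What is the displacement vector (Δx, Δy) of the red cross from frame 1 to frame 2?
(1.2, -3.7)

The red cross was at (8.2, 8.2) in frame 1 and (9.4, 4.5) in frame 2.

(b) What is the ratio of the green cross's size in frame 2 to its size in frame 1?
1.5×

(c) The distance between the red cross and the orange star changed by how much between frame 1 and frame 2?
-1.8

Distance in frame 1: 5.3. Distance in frame 2: 3.5.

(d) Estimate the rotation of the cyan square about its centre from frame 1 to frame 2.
25° counter-clockwise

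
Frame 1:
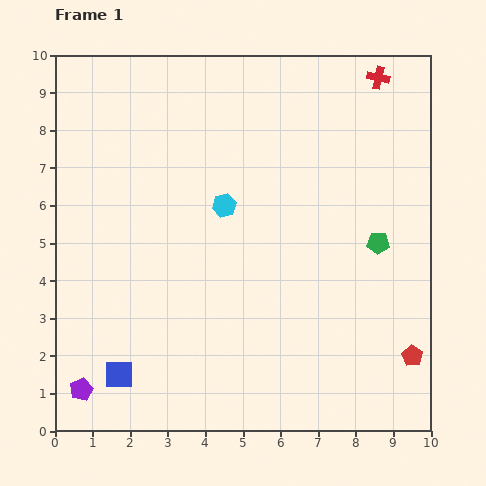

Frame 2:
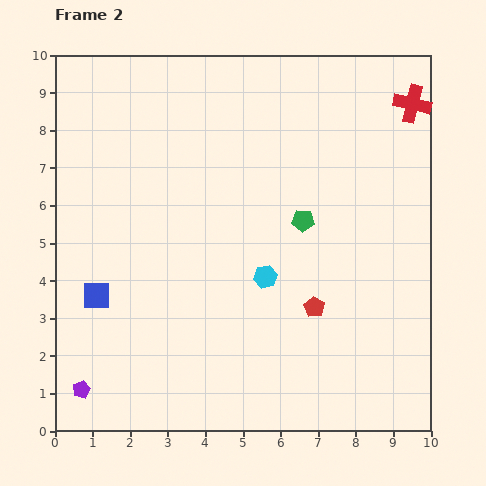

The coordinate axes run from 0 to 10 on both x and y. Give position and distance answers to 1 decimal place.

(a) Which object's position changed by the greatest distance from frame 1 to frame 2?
the red pentagon

(moved 2.9; next 2.2)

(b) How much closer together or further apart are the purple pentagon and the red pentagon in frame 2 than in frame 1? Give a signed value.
-2.2

Distance in frame 1: 8.8. Distance in frame 2: 6.6.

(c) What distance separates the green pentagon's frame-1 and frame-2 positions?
2.1

The green pentagon moved from (8.6, 5.0) to (6.6, 5.6), a distance of √(2.0² + 0.6²) ≈ 2.1.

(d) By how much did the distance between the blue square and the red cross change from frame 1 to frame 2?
-0.7

Distance in frame 1: 10.5. Distance in frame 2: 9.8.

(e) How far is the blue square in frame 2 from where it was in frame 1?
2.2

The blue square moved from (1.7, 1.5) to (1.1, 3.6), a distance of √(0.6² + 2.1²) ≈ 2.2.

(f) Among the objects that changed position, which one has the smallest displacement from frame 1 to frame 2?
the red cross

(moved 1.1)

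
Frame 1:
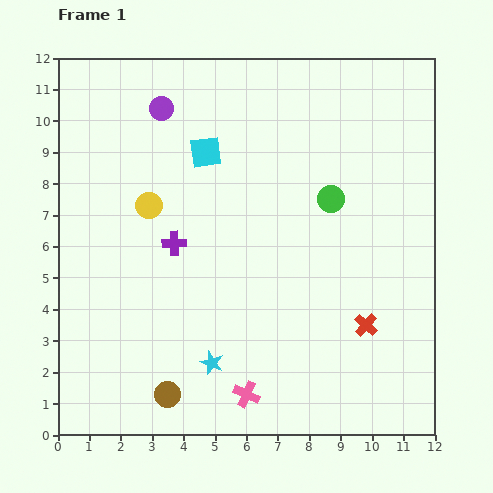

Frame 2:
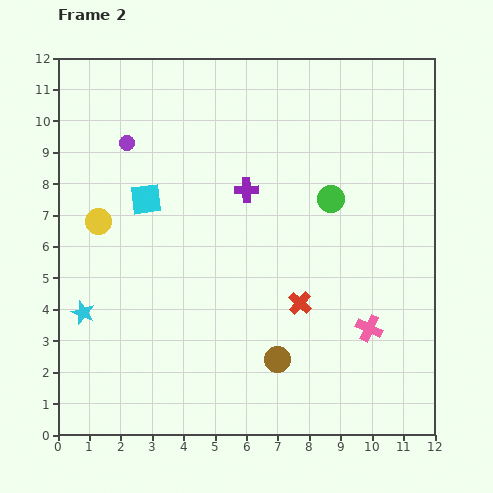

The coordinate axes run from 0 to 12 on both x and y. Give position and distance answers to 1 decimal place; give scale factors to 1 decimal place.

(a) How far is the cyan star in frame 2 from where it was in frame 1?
4.4

The cyan star moved from (4.9, 2.3) to (0.8, 3.9), a distance of √(4.1² + 1.6²) ≈ 4.4.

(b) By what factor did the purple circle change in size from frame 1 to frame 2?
0.6×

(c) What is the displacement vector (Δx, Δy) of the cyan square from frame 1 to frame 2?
(-1.9, -1.5)

The cyan square was at (4.7, 9.0) in frame 1 and (2.8, 7.5) in frame 2.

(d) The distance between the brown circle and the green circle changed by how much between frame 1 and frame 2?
-2.7

Distance in frame 1: 8.1. Distance in frame 2: 5.4.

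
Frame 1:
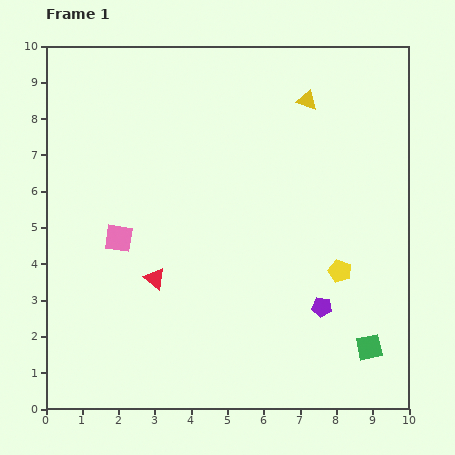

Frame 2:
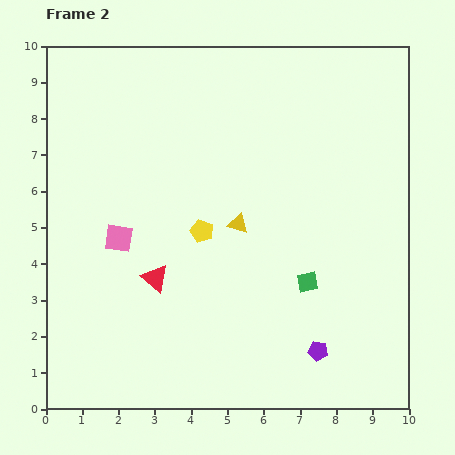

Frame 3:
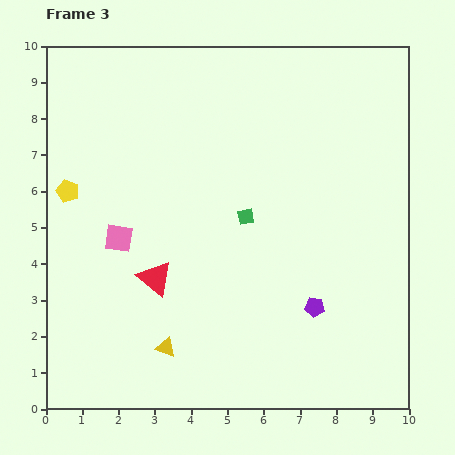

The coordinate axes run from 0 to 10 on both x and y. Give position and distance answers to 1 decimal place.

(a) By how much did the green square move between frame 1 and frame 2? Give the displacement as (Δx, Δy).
(-1.7, 1.8)

The green square was at (8.9, 1.7) in frame 1 and (7.2, 3.5) in frame 2.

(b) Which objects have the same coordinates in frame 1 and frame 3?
the pink square, the red triangle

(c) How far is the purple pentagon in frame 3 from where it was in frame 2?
1.2

The purple pentagon moved from (7.5, 1.6) to (7.4, 2.8), a distance of √(0.1² + 1.2²) ≈ 1.2.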